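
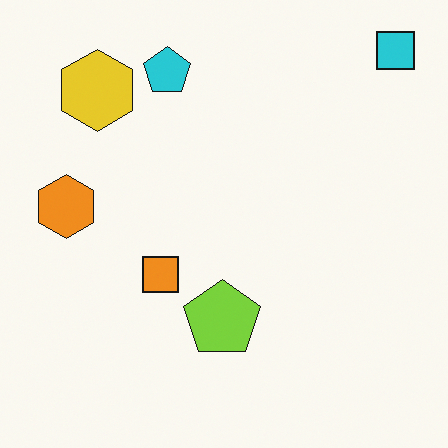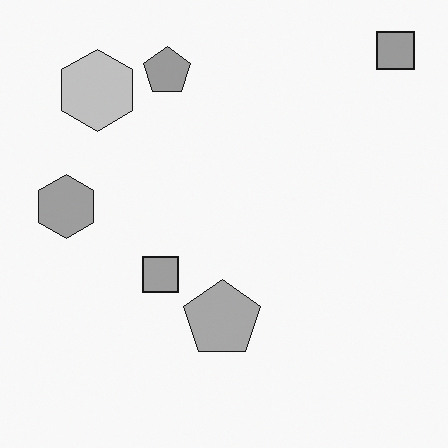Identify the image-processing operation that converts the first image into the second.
The second image is the first converted to grayscale.

All color is removed — every shape is now a shade of grey.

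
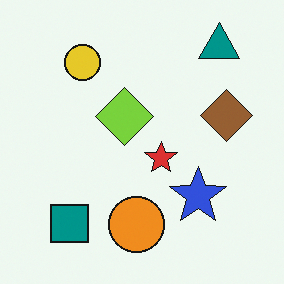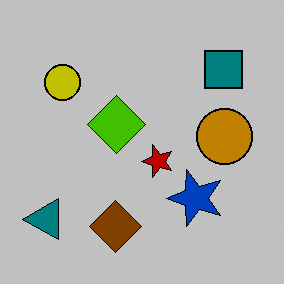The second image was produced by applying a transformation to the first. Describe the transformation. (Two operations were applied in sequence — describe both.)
It was heavily posterized to just a handful of flat colors, then transposed (reflected across the top-left ↔ bottom-right diagonal).

Each flat color has snapped to a coarser quantized level — most visibly, the near-white background has dropped to a flat grey. Shapes have swapped their row and column positions — what was in the top-right is now in the bottom-left — a diagonal reflection.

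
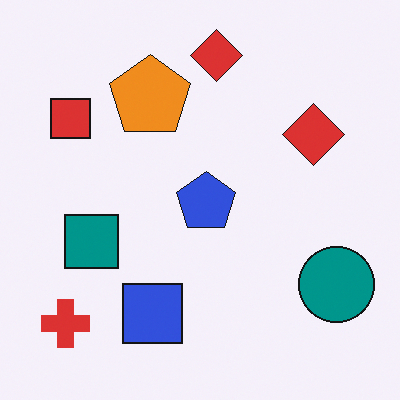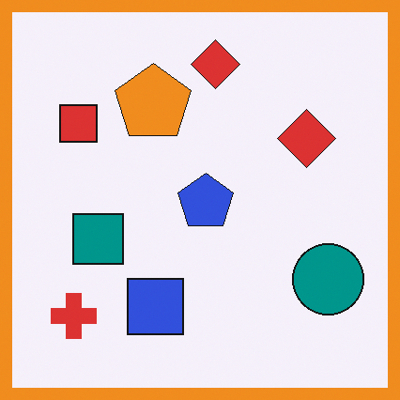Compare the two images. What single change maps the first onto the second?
The transformation is: framed with a orange border.

A solid orange frame runs around the edge of the second image, with the content slightly shrunk inside it.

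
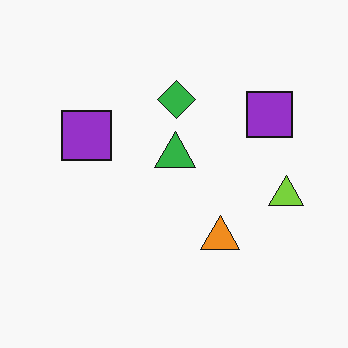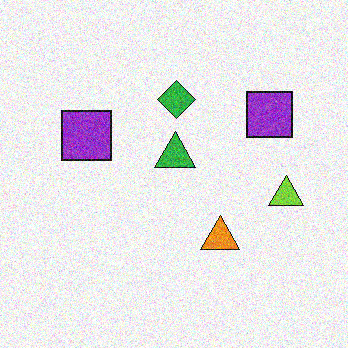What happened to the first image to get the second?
It was degraded with moderate additive noise.

Random speckle covers the whole image, including the flat background.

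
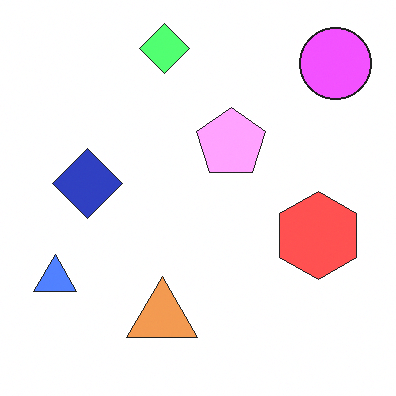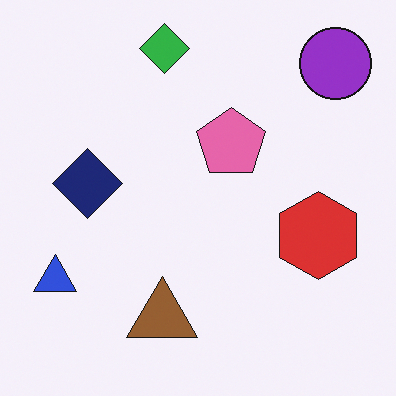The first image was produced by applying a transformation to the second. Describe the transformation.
The first image is the second noticeably brightened.

Every pixel — background and shapes alike — is uniformly brightened.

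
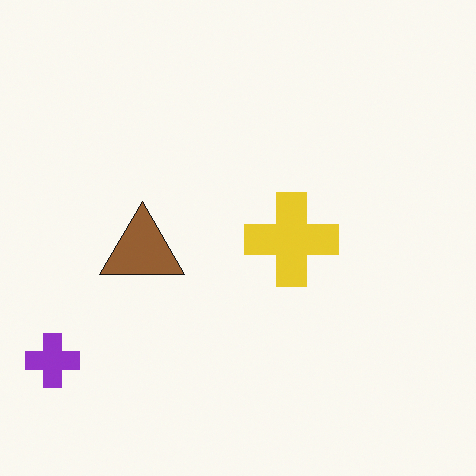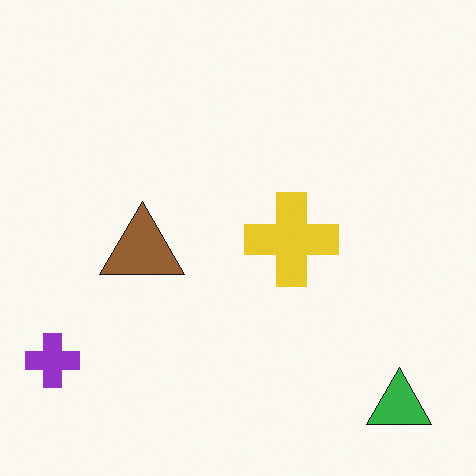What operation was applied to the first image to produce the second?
The transformation is: overlaid with an additional green triangle.

A green triangle appears in the second image that is absent from the first.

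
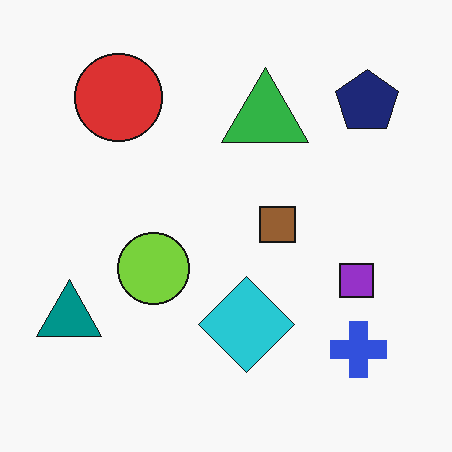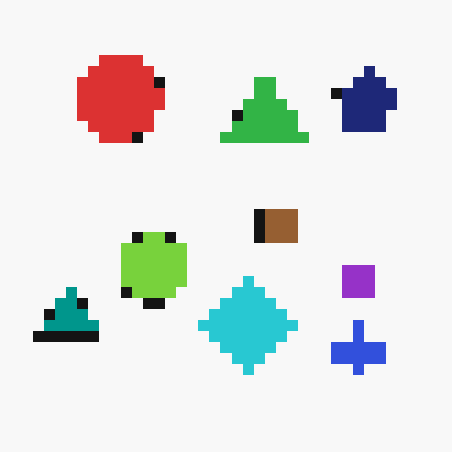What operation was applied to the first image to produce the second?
Coarsely pixelated.

Shapes are reduced to large square blocks; fine edges and outlines are lost — a downscale-then-upscale (mosaic) effect.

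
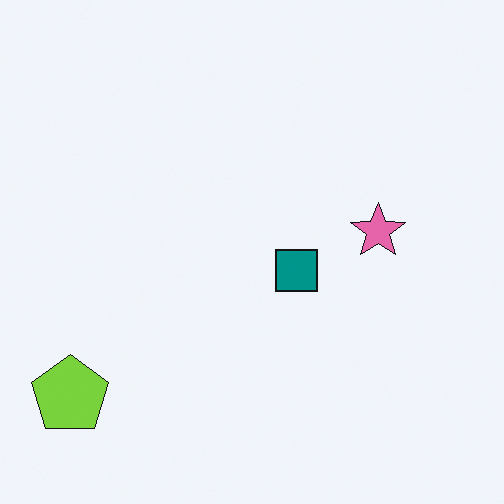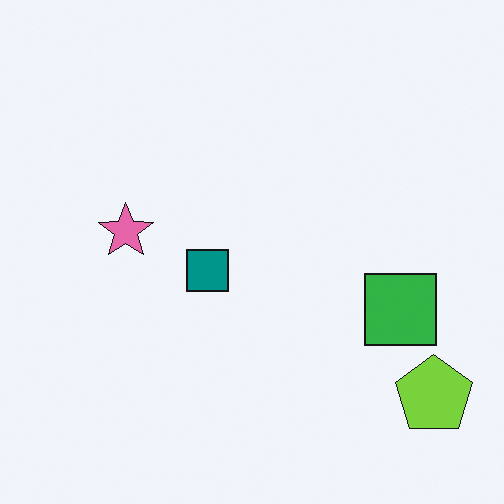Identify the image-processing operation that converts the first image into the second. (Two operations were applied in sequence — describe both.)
It was flipped horizontally (left ↔ right), then overlaid with an additional green square.

The lime pentagon is in the bottom-left of the first image and the bottom-right of the second — shapes on opposite sides of the vertical midline have swapped in a mirror flip. A green square appears in the second image that is absent from the first.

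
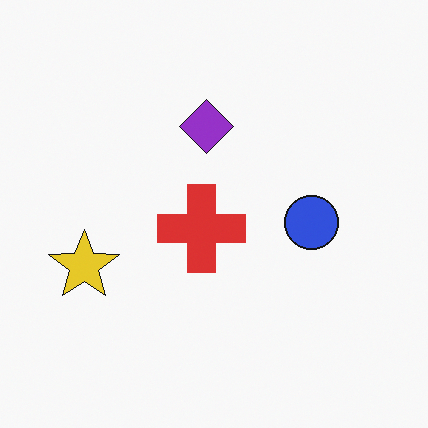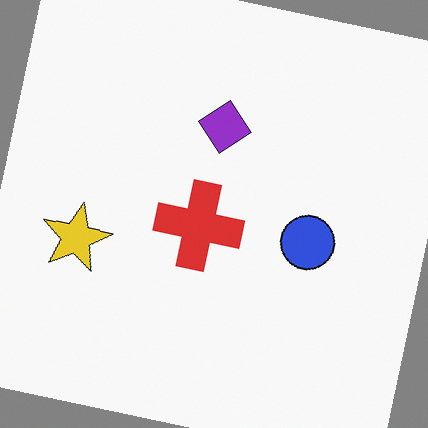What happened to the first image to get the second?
The second image is the first rotated clockwise by a small amount.

Every shape is tilted by the same angle and the image corners show triangular fill wedges — a whole-image rotation by a non-right angle.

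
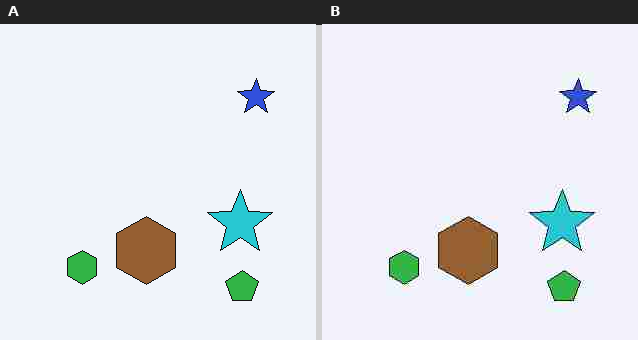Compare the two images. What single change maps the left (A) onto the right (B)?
Heavily JPEG-compressed with obvious blocking artifacts.

Blocky 8×8 compression artifacts appear around shape edges and the flat background shows ringing — characteristic JPEG degradation.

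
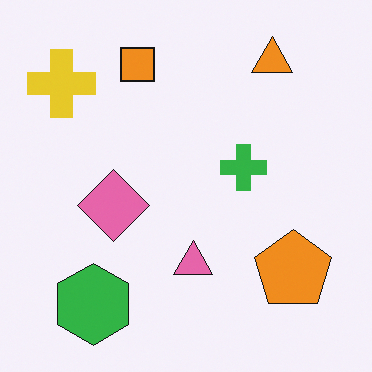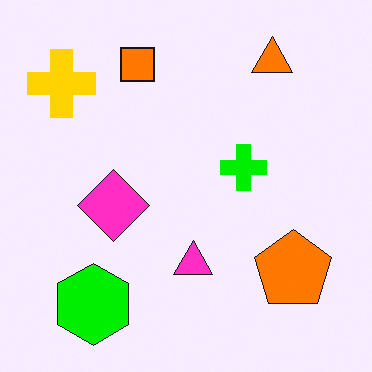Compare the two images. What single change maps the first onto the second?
The image was made much more vivid (saturation change).

All colors are more vivid — a global saturation change.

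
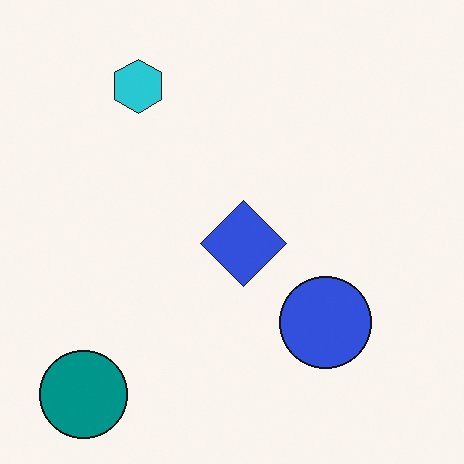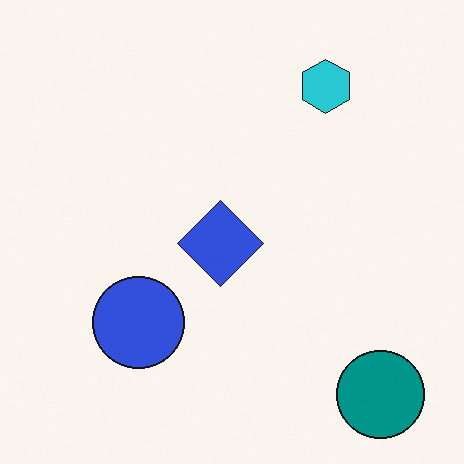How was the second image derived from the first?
The image was flipped horizontally (left ↔ right).

The teal circle is in the bottom-left of the first image and the bottom-right of the second — shapes on opposite sides of the vertical midline have swapped in a mirror flip.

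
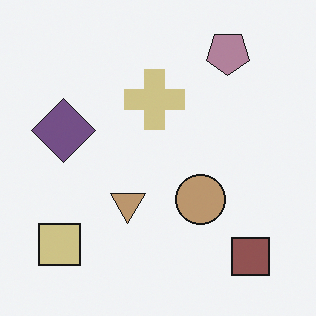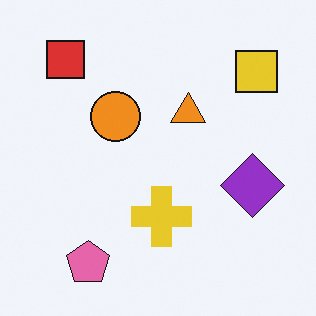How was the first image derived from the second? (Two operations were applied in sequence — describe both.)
This is the original image rotated 180°, then made much more muted (saturation change).

The red square sits in the top-left of the second image and the bottom-right of the first — consistent with a whole-image 180° rotation. All colors are more muted and greyish — a global saturation change.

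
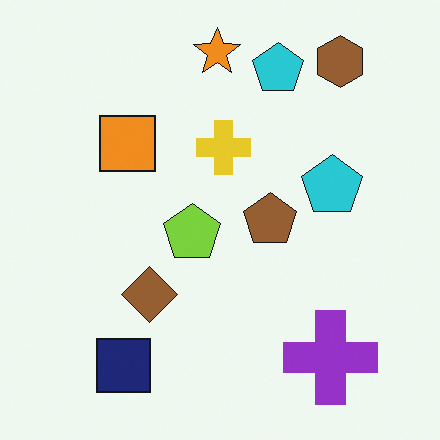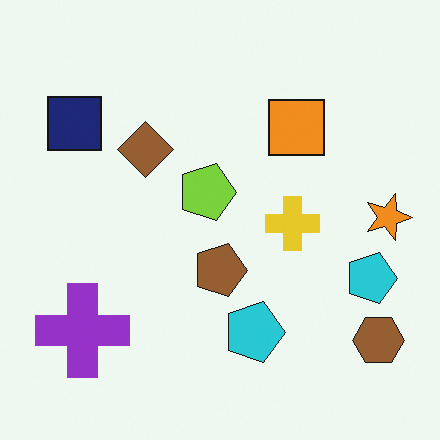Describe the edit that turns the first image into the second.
This is the original image rotated 90° clockwise.

The brown hexagon sits in the top-right of the first image and the bottom-right of the second — consistent with a whole-image 90° clockwise rotation.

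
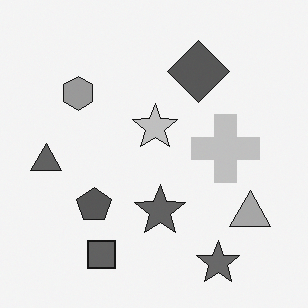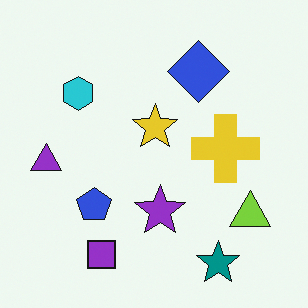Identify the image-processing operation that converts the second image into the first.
The image was converted to grayscale.

All color is removed — every shape is now a shade of grey.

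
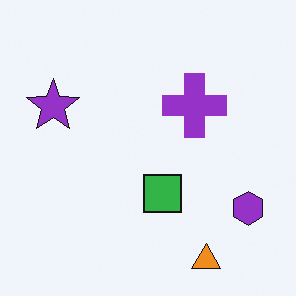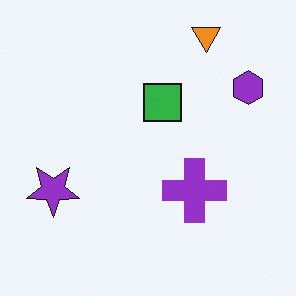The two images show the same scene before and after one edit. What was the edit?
The second image is the first flipped vertically (top ↔ bottom).

The orange triangle is in the bottom-right of the first image and the top-right of the second — shapes on opposite sides of the horizontal midline have swapped in a mirror flip.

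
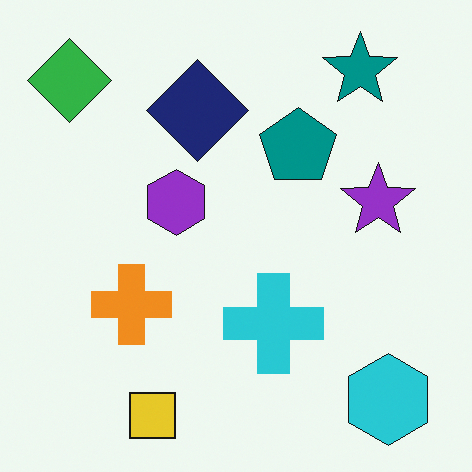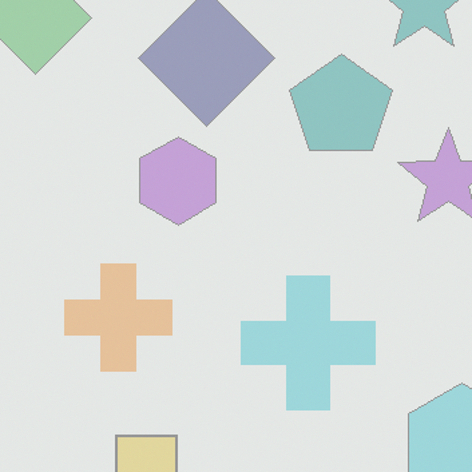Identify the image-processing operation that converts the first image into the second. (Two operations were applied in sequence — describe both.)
Washed out (contrast reduced), then cropped slightly and scaled back up.

Tones are pushed toward mid-grey across the whole image — a global contrast change. The visible shapes are larger and the field of view is narrower; shapes near the original edges may be partly or wholly outside the frame — a crop-and-rescale.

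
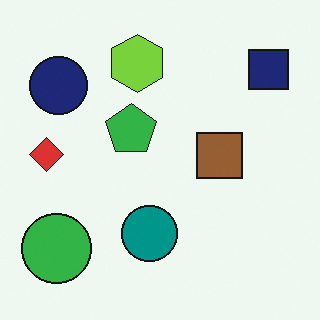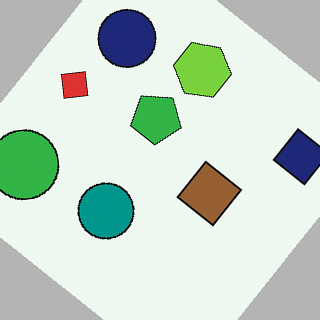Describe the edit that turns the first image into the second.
The image was rotated clockwise by a large amount — several tens of degrees.

Every shape is tilted by the same angle and the image corners show triangular fill wedges — a whole-image rotation by a non-right angle.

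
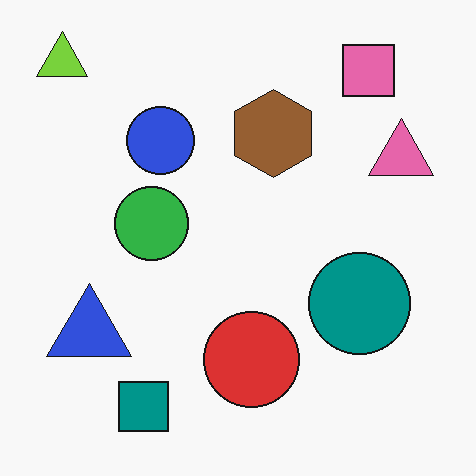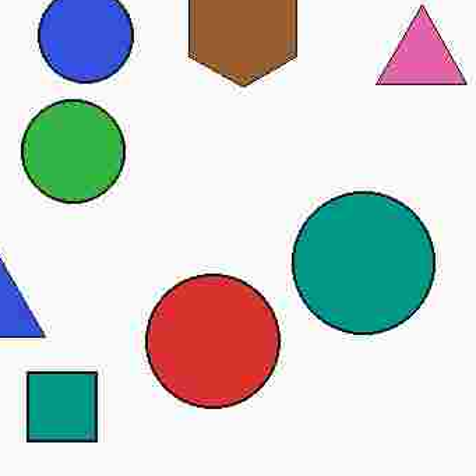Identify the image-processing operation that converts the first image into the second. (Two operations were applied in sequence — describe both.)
The transformation is: heavily JPEG-compressed with obvious blocking artifacts, then cropped slightly and scaled back up.

Blocky 8×8 compression artifacts appear around shape edges and the flat background shows ringing — characteristic JPEG degradation. The visible shapes are larger and the field of view is narrower; shapes near the original edges may be partly or wholly outside the frame — a crop-and-rescale.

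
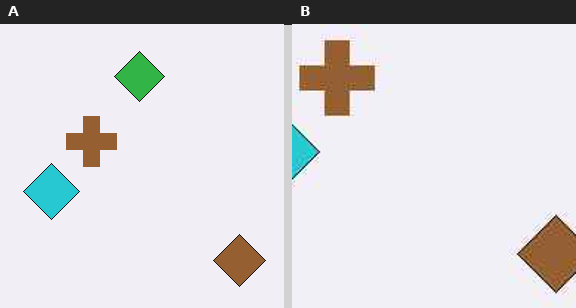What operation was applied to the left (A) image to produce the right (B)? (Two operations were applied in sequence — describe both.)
The image was given moderate JPEG compression, then cropped to a modestly smaller region and rescaled.

Blocky 8×8 compression artifacts appear around shape edges and the flat background shows ringing — characteristic JPEG degradation. The visible shapes are larger and the field of view is narrower; shapes near the original edges may be partly or wholly outside the frame — a crop-and-rescale.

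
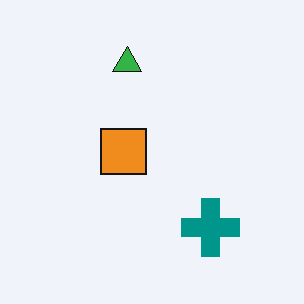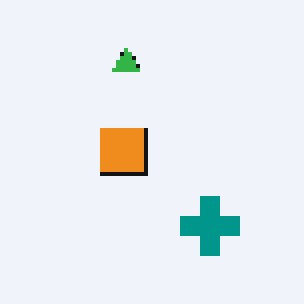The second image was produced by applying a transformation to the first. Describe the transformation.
The transformation is: mildly pixelated.

Shapes are reduced to large square blocks; fine edges and outlines are lost — a downscale-then-upscale (mosaic) effect.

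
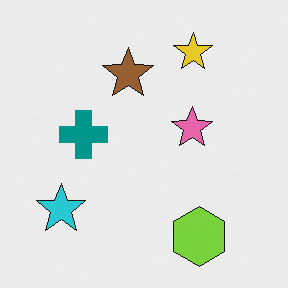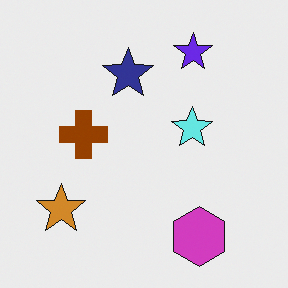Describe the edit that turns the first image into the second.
The transformation is: hue-shifted through roughly half the color wheel.

Every shape's color has rotated by the same amount around the hue wheel — a uniform hue shift.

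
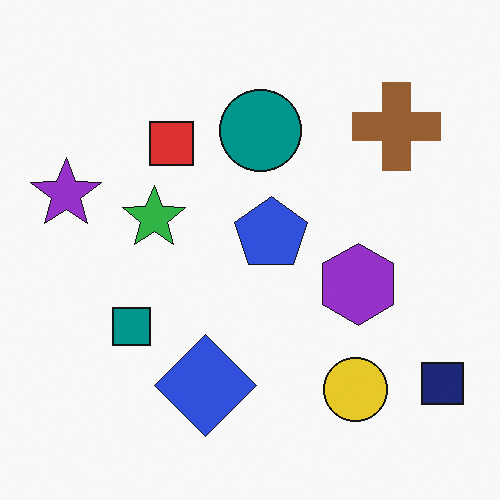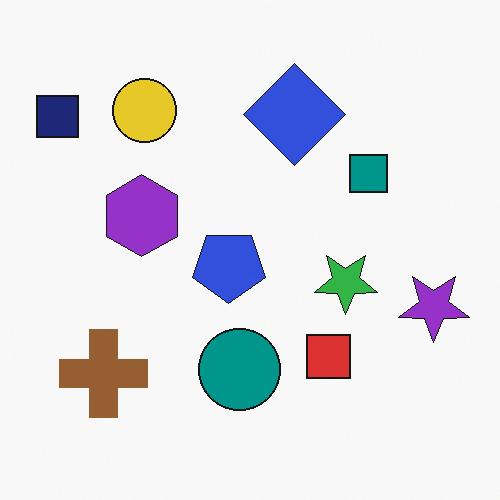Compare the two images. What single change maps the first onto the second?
Rotated 180°.

The navy square sits in the bottom-right of the first image and the top-left of the second — consistent with a whole-image 180° rotation.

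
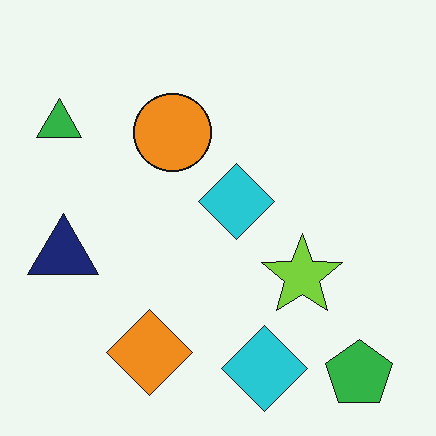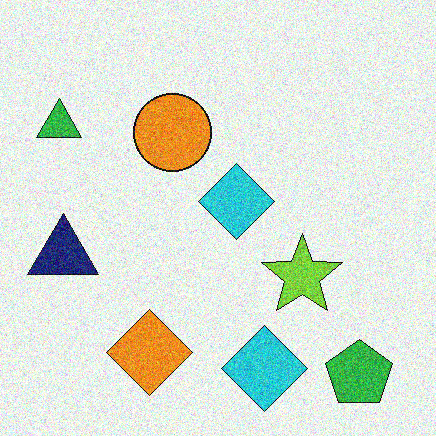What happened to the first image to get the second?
Degraded with visible gaussian noise.

Random speckle covers the whole image, including the flat background.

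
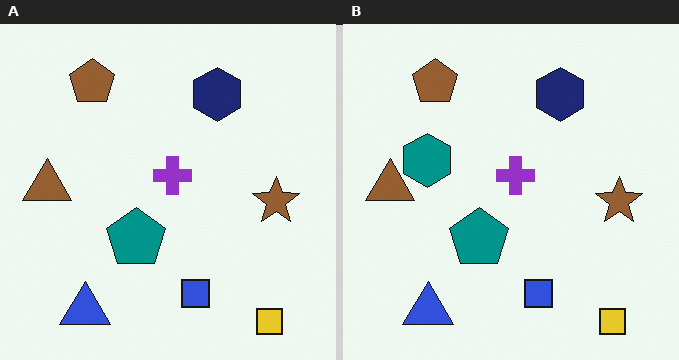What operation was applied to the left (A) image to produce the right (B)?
The transformation is: overlaid with an additional teal hexagon.

A teal hexagon appears in the right (B) image that is absent from the left (A).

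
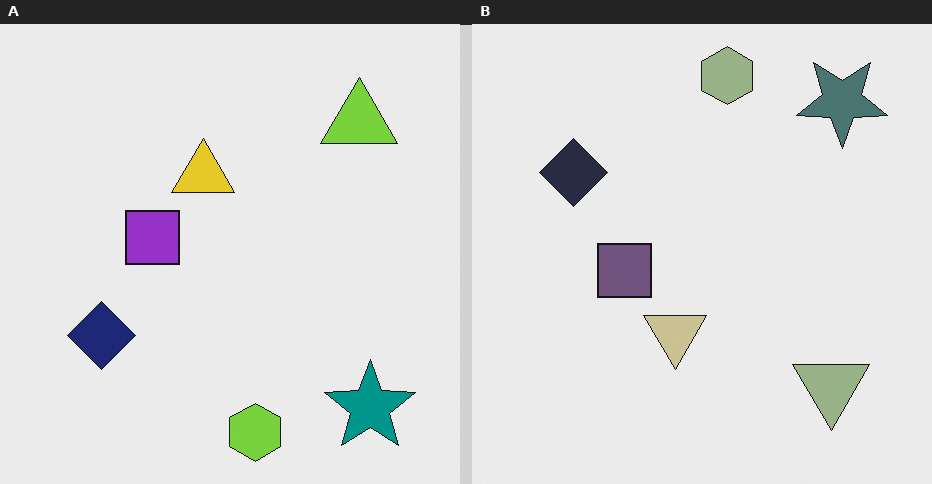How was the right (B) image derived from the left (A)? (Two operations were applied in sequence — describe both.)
It was flipped vertically (top ↔ bottom), then made much more muted (saturation change).

The lime hexagon is in the bottom of the left (A) image and the top of the right (B) — shapes on opposite sides of the horizontal midline have swapped in a mirror flip. All colors are more muted and greyish — a global saturation change.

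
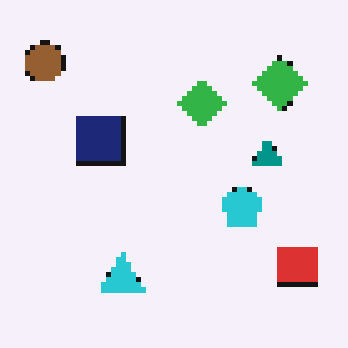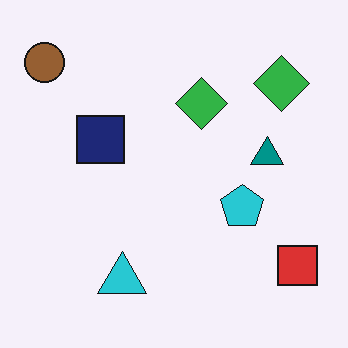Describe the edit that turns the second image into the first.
The transformation is: mildly pixelated.

Shapes are reduced to large square blocks; fine edges and outlines are lost — a downscale-then-upscale (mosaic) effect.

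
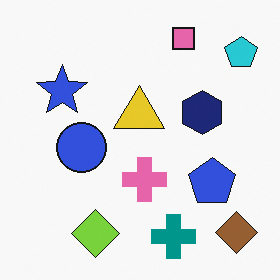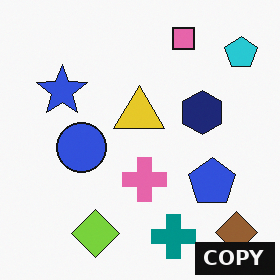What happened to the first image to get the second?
Watermarked with the text "COPY" in the lower-right corner.

A dark label reading "COPY" appears in the lower-right corner.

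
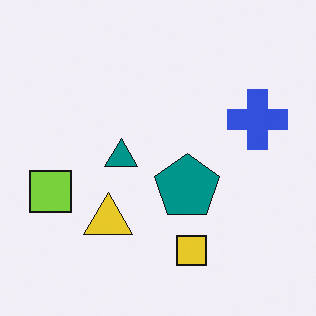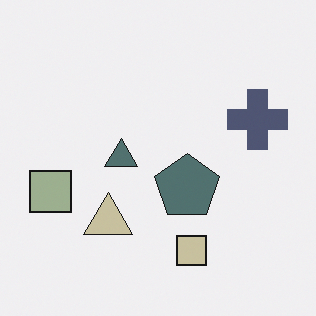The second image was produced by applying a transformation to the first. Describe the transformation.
This is the original image made much more muted (saturation change).

All colors are more muted and greyish — a global saturation change.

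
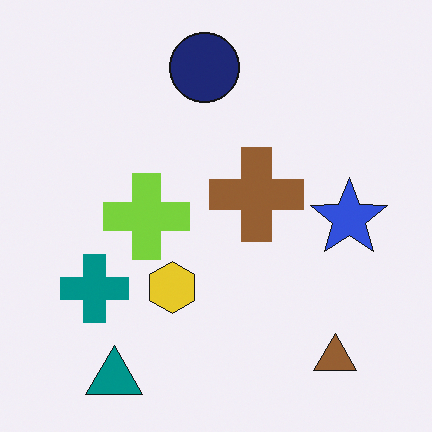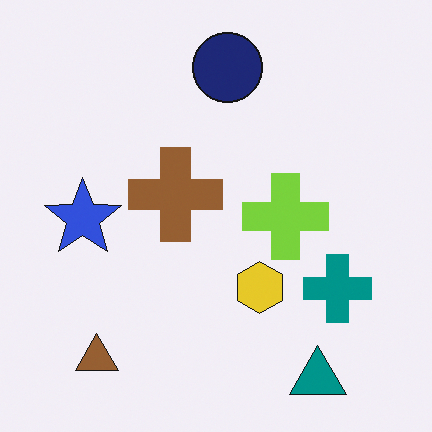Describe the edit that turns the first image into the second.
The image was flipped horizontally (left ↔ right).

The blue star is in the right of the first image and the left of the second — shapes on opposite sides of the vertical midline have swapped in a mirror flip.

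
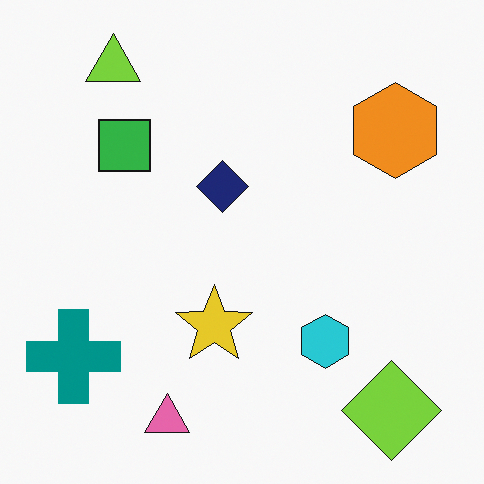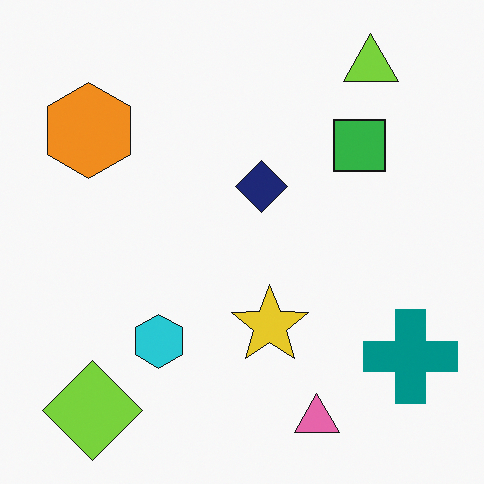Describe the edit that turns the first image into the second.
This is the original image flipped horizontally (left ↔ right).

The teal cross is in the bottom-left of the first image and the bottom-right of the second — shapes on opposite sides of the vertical midline have swapped in a mirror flip.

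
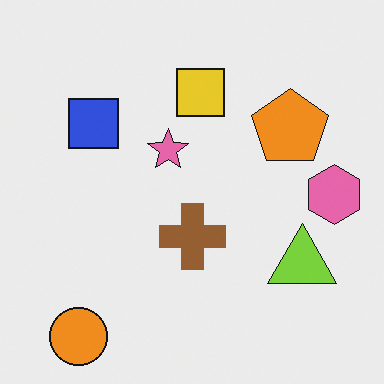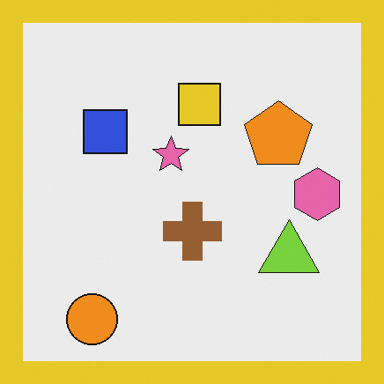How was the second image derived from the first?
The second image is the first framed with a yellow border.

A solid yellow frame runs around the edge of the second image, with the content slightly shrunk inside it.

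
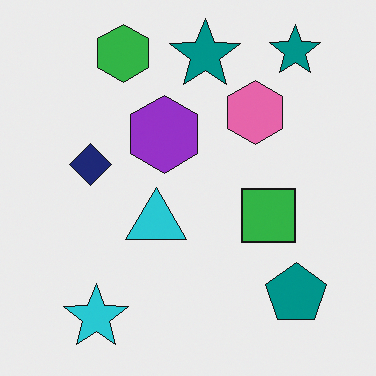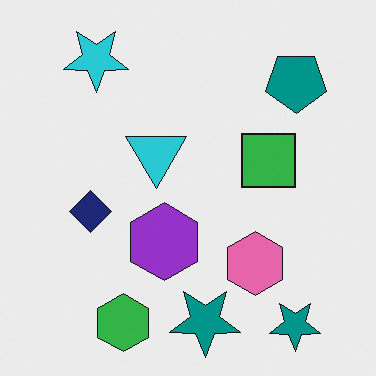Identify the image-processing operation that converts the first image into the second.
Flipped vertically (top ↔ bottom).

The green hexagon is in the top-left of the first image and the bottom-left of the second — shapes on opposite sides of the horizontal midline have swapped in a mirror flip.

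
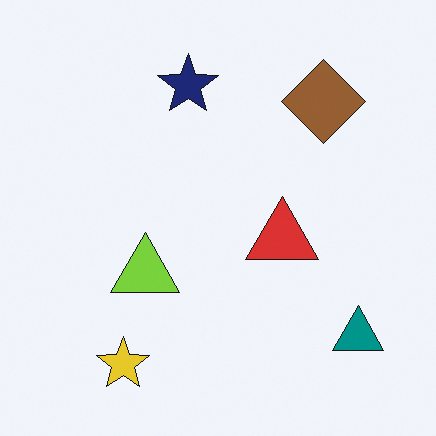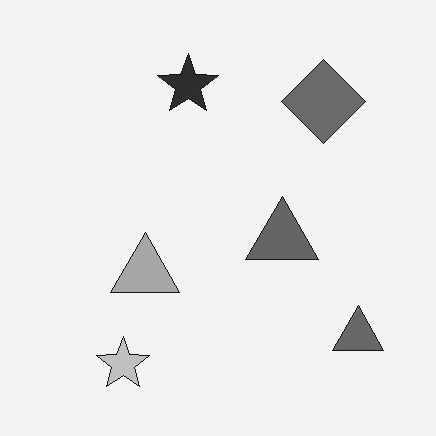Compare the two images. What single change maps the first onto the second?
This is the original image converted to grayscale.

All color is removed — every shape is now a shade of grey.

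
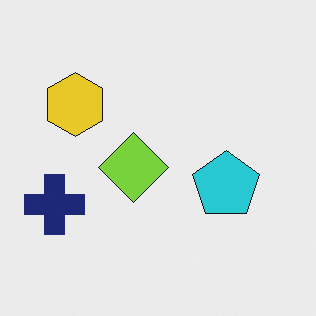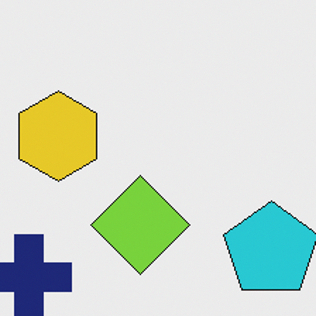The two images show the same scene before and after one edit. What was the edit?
The second image is the first cropped slightly and scaled back up.

The visible shapes are larger and the field of view is narrower; shapes near the original edges may be partly or wholly outside the frame — a crop-and-rescale.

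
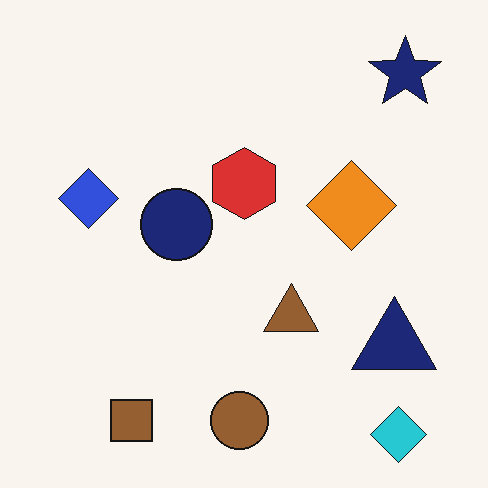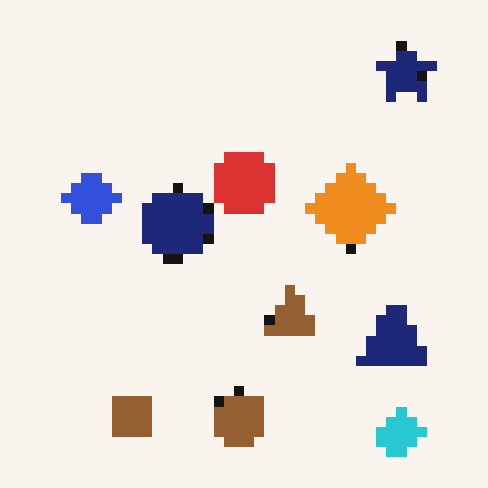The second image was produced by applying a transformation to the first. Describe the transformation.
It was heavily pixelated into large blocks.

Shapes are reduced to large square blocks; fine edges and outlines are lost — a downscale-then-upscale (mosaic) effect.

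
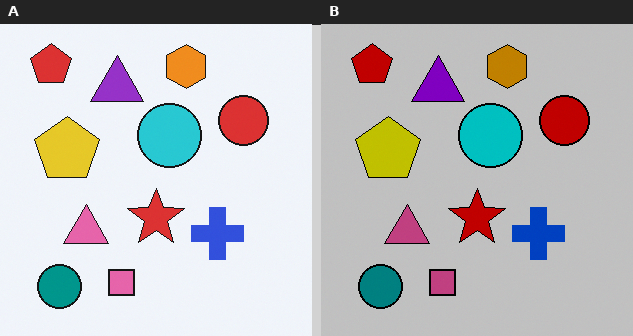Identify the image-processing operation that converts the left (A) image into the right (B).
Aggressively posterized.

Each flat color has snapped to a coarser quantized level — most visibly, the near-white background has dropped to a flat grey.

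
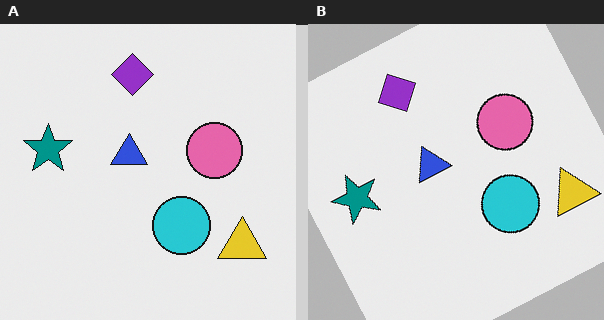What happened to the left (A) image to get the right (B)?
It was rotated counter-clockwise by a moderate amount.

Every shape is tilted by the same angle and the image corners show triangular fill wedges — a whole-image rotation by a non-right angle.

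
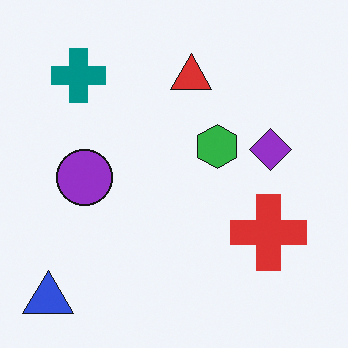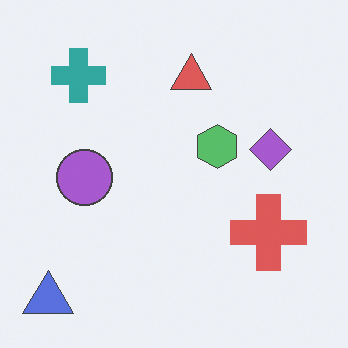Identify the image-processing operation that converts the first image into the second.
The transformation is: given slightly reduced contrast.

Tones are pushed toward mid-grey across the whole image — a global contrast change.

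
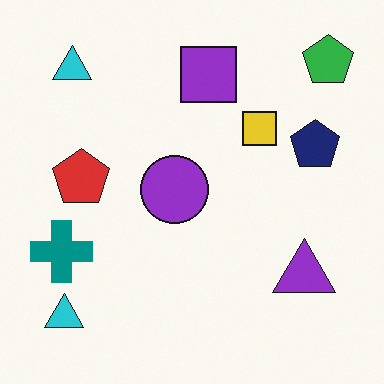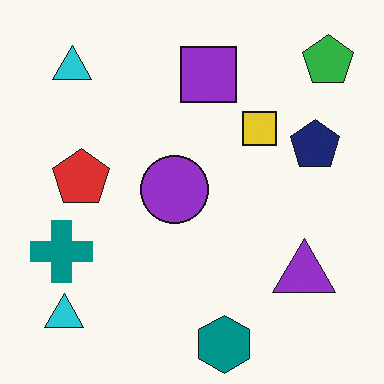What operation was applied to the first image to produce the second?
This is the original image overlaid with an additional teal hexagon.

A teal hexagon appears in the second image that is absent from the first.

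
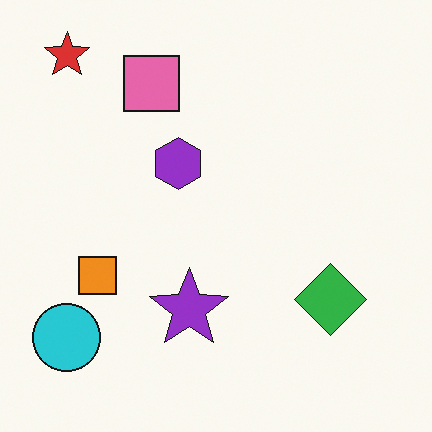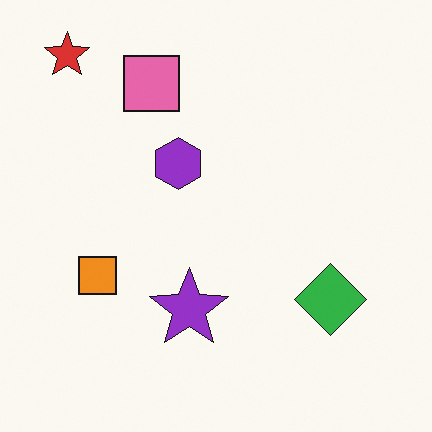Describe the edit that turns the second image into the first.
The transformation is: overlaid with an additional cyan circle.

A cyan circle appears in the first image that is absent from the second.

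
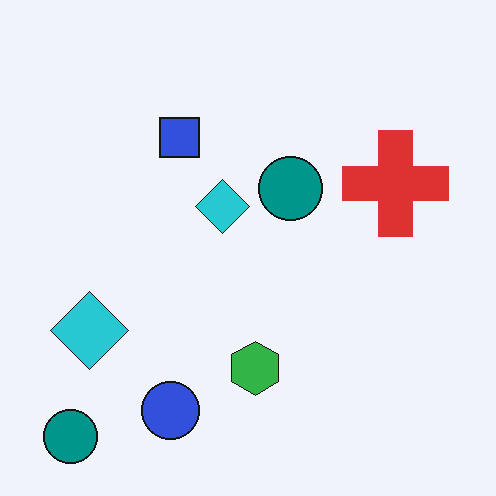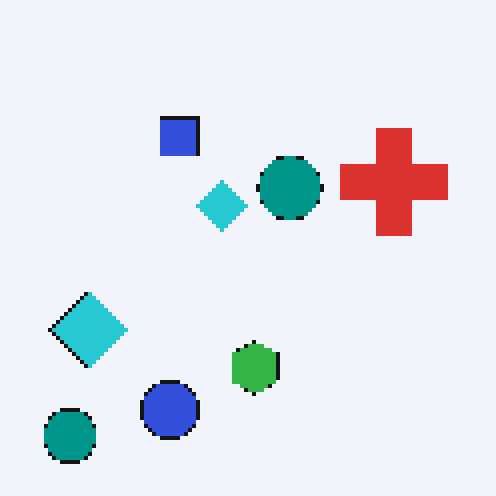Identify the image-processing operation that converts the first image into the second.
The second image is the first lightly pixelated (a mild mosaic effect).

Shapes are reduced to large square blocks; fine edges and outlines are lost — a downscale-then-upscale (mosaic) effect.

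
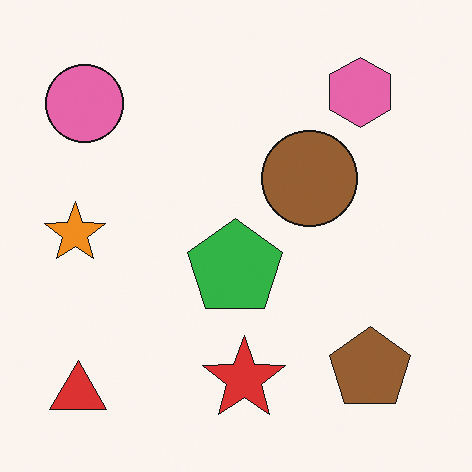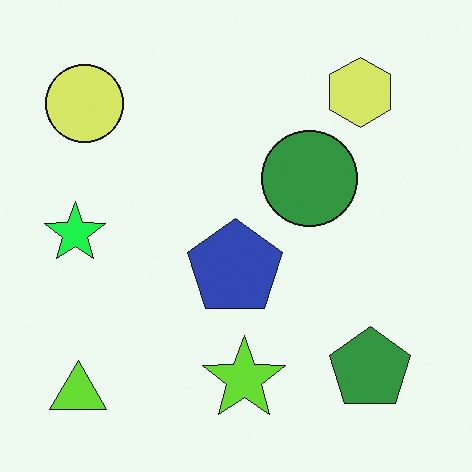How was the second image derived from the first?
The transformation is: hue-shifted by a moderate amount.

Every shape's color has rotated by the same amount around the hue wheel — a uniform hue shift.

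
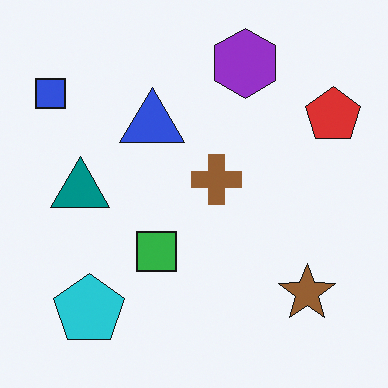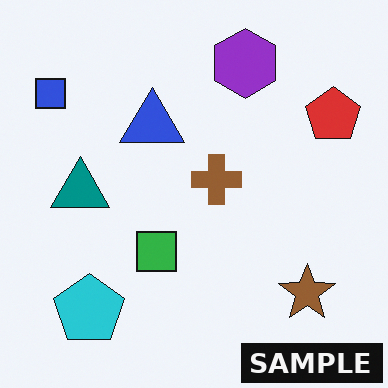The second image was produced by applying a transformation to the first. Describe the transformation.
The second image is the first watermarked with the text "SAMPLE" in the lower-right corner.

A dark label reading "SAMPLE" appears in the lower-right corner.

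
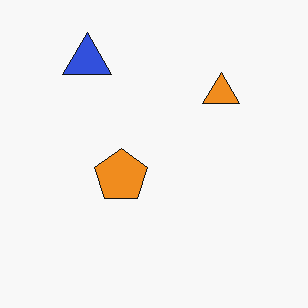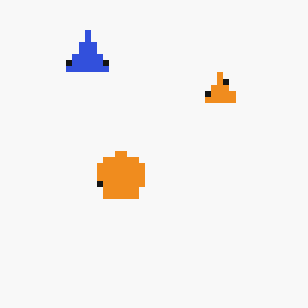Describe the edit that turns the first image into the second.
This is the original image pixelated into visible square blocks.

Shapes are reduced to large square blocks; fine edges and outlines are lost — a downscale-then-upscale (mosaic) effect.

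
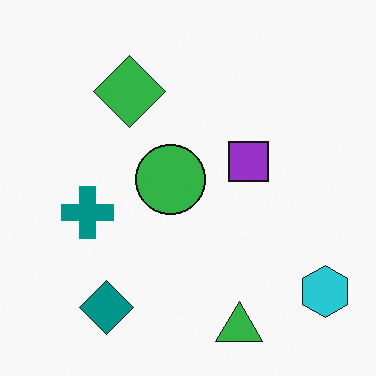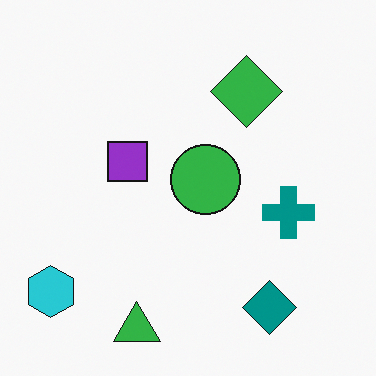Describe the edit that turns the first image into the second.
The transformation is: flipped horizontally (left ↔ right).

The cyan hexagon is in the bottom-right of the first image and the bottom-left of the second — shapes on opposite sides of the vertical midline have swapped in a mirror flip.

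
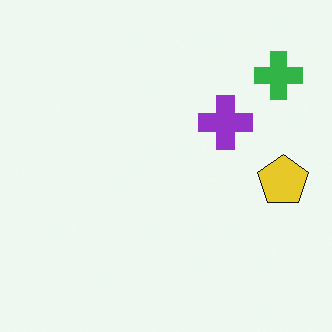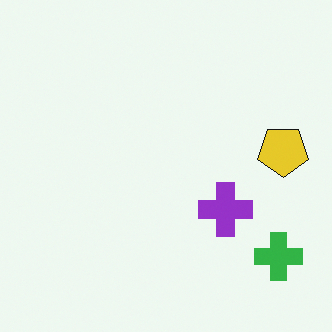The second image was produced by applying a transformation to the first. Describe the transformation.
It was flipped vertically (top ↔ bottom).

The green cross is in the top-right of the first image and the bottom-right of the second — shapes on opposite sides of the horizontal midline have swapped in a mirror flip.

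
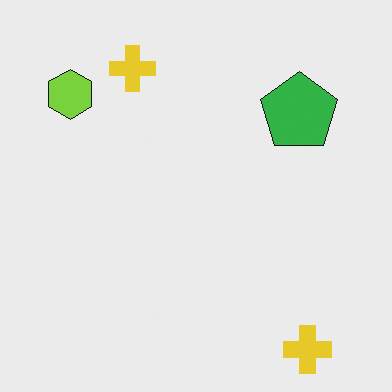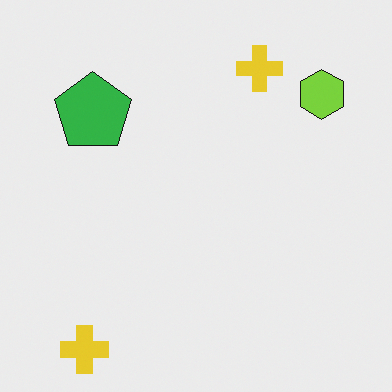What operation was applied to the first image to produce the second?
It was flipped horizontally (left ↔ right).

The lime hexagon is in the top-left of the first image and the top-right of the second — shapes on opposite sides of the vertical midline have swapped in a mirror flip.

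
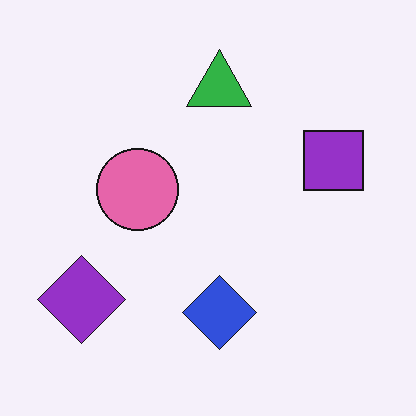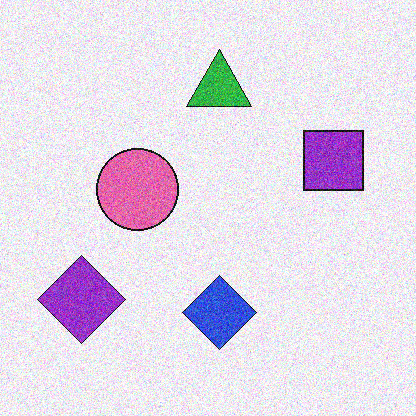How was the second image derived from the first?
Degraded with moderate additive noise.

Random speckle covers the whole image, including the flat background.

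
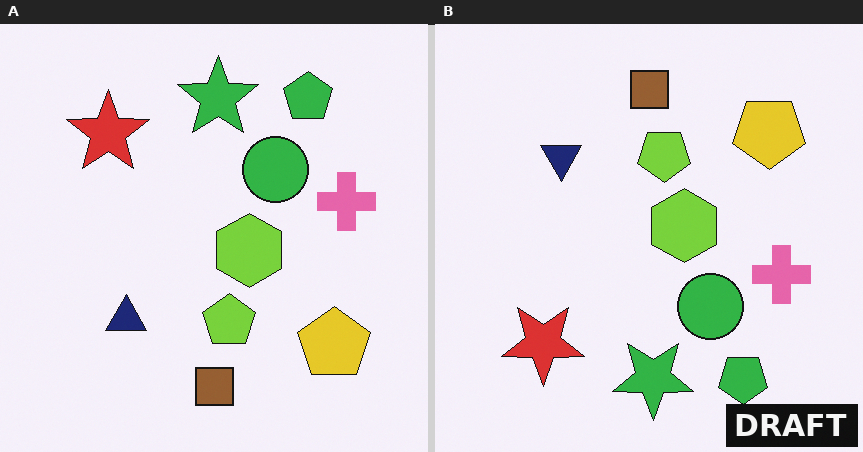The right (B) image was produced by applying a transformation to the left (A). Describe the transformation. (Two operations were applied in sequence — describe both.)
The image was flipped vertically (top ↔ bottom), then watermarked with the text "DRAFT" in the lower-right corner.

The brown square is in the bottom of the left (A) image and the top of the right (B) — shapes on opposite sides of the horizontal midline have swapped in a mirror flip. A dark label reading "DRAFT" appears in the lower-right corner.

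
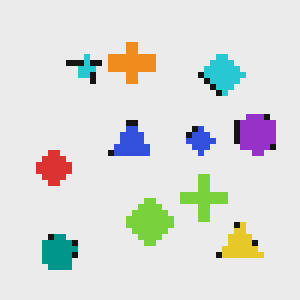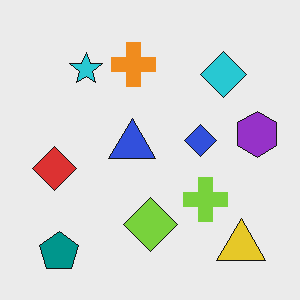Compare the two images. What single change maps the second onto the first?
The first image is the second moderately pixelated.

Shapes are reduced to large square blocks; fine edges and outlines are lost — a downscale-then-upscale (mosaic) effect.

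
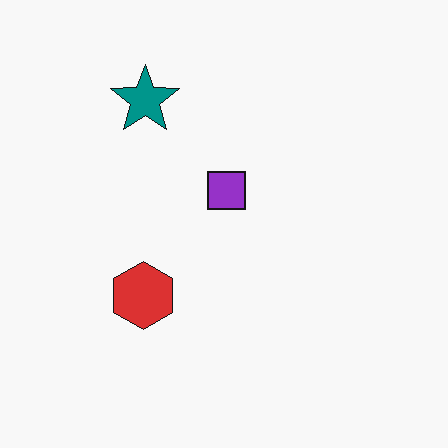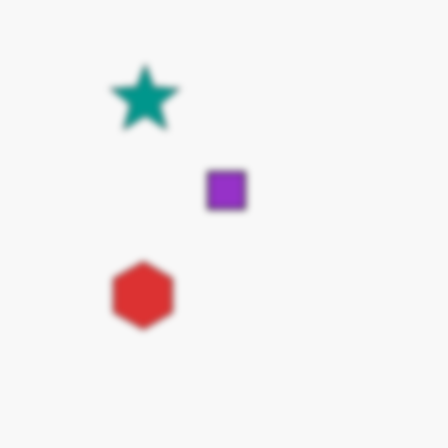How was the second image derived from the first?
This is the original image moderately blurred.

Shape edges and outlines are uniformly softened across the whole image.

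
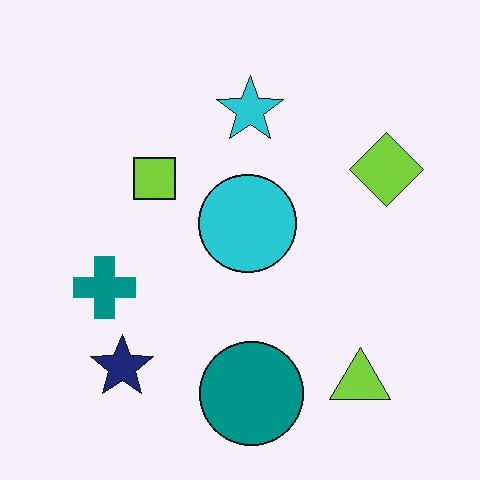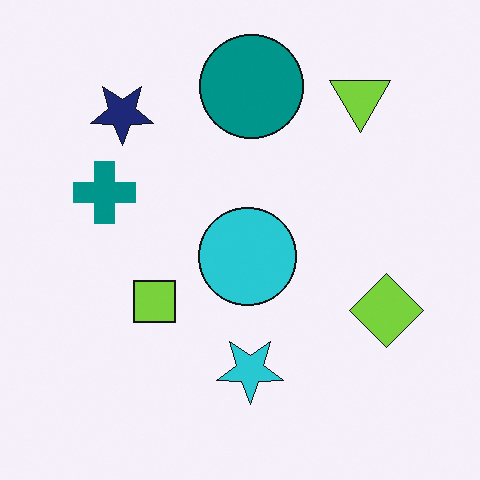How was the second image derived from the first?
This is the original image flipped vertically (top ↔ bottom).

The teal circle is in the bottom of the first image and the top of the second — shapes on opposite sides of the horizontal midline have swapped in a mirror flip.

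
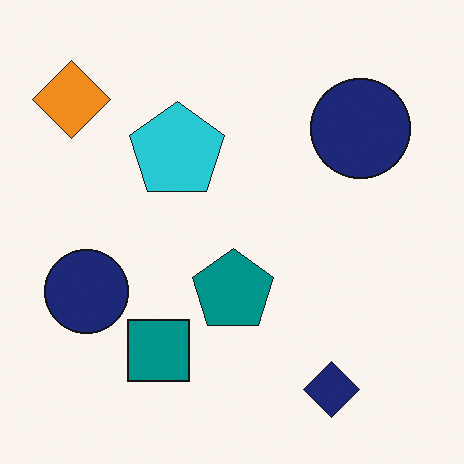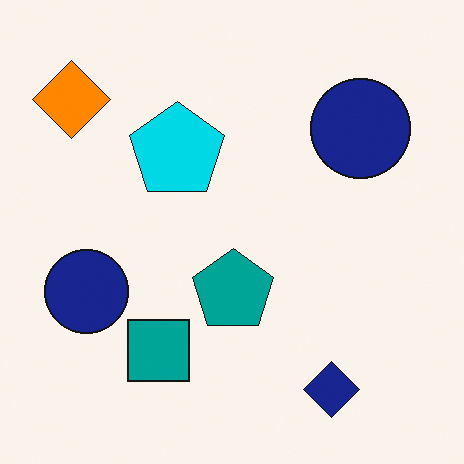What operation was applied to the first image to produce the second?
This is the original image slightly oversaturated.

All colors are more vivid — a global saturation change.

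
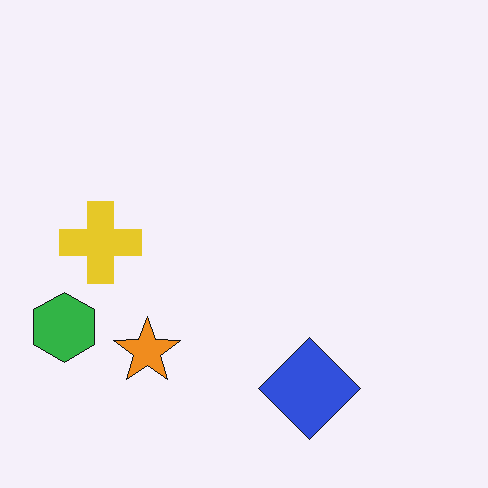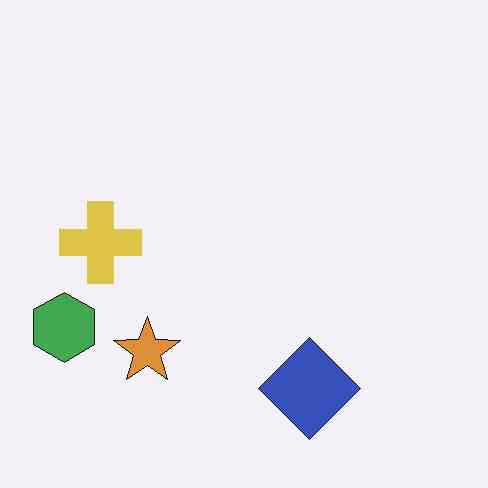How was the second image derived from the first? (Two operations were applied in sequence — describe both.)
The transformation is: slightly desaturated, then JPEG-compressed with visible artifacts.

All colors are more muted and greyish — a global saturation change. Blocky 8×8 compression artifacts appear around shape edges and the flat background shows ringing — characteristic JPEG degradation.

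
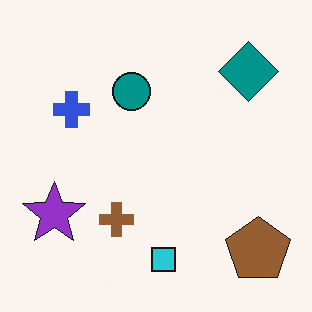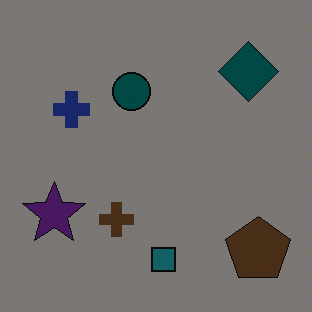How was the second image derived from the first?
It was substantially darkened.

Every pixel — background and shapes alike — is uniformly darkened.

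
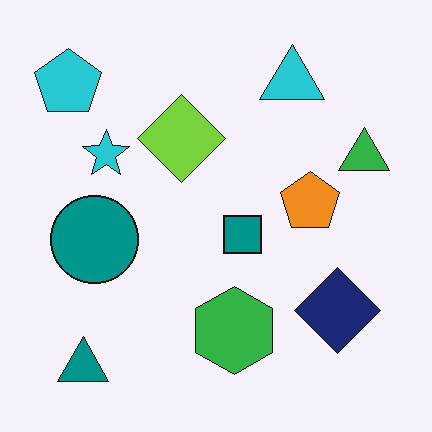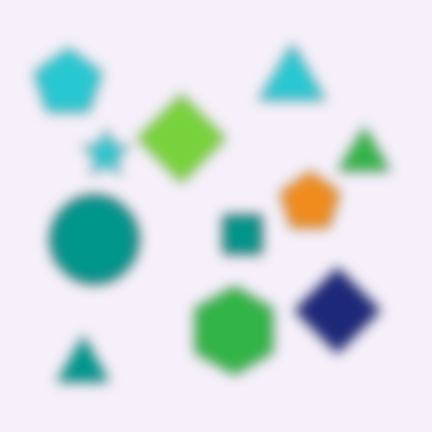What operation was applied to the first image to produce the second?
The transformation is: strongly gaussian-blurred.

Shape edges and outlines are uniformly softened across the whole image.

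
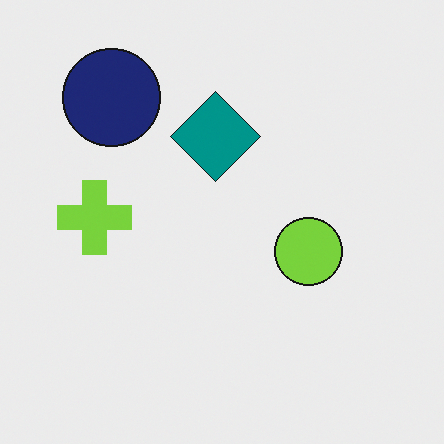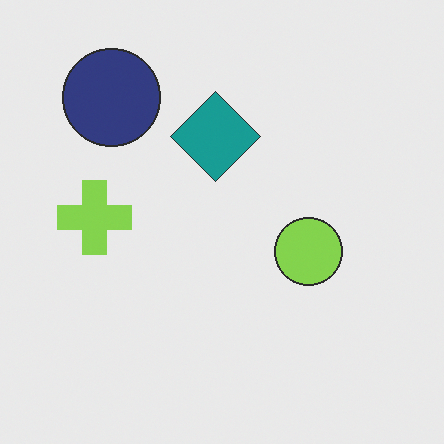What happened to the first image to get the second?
The second image is the first given slightly reduced contrast.

Tones are pushed toward mid-grey across the whole image — a global contrast change.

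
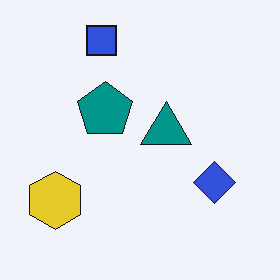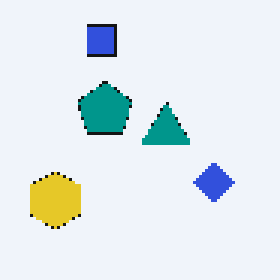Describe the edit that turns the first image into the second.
This is the original image mildly pixelated.

Shapes are reduced to large square blocks; fine edges and outlines are lost — a downscale-then-upscale (mosaic) effect.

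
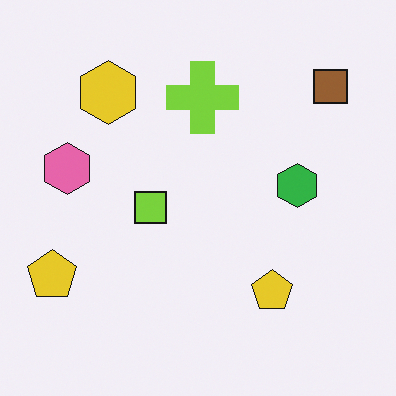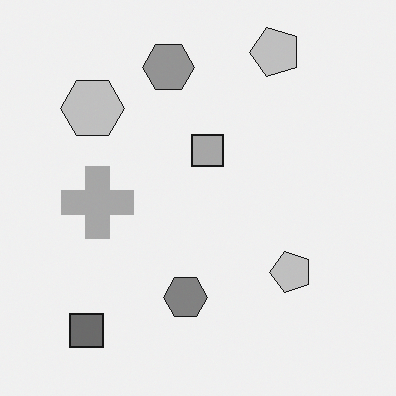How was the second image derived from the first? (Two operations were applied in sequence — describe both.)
It was converted to grayscale, then transposed (reflected across the top-left ↔ bottom-right diagonal).

All color is removed — every shape is now a shade of grey. Shapes have swapped their row and column positions — what was in the top-right is now in the bottom-left — a diagonal reflection.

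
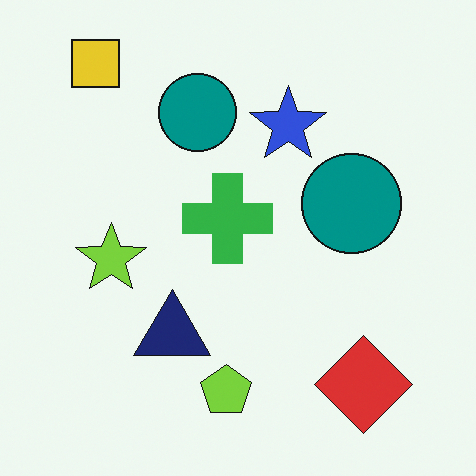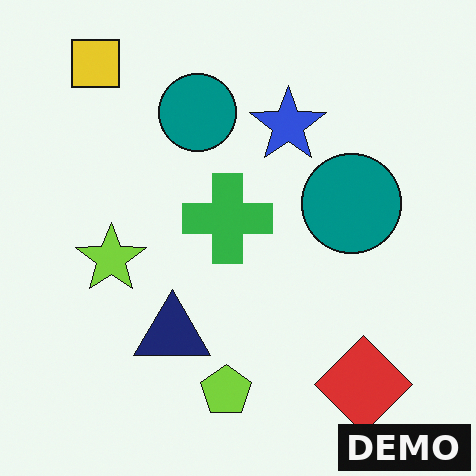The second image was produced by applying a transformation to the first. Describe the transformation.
The second image is the first watermarked with the text "DEMO" in the lower-right corner.

A dark label reading "DEMO" appears in the lower-right corner.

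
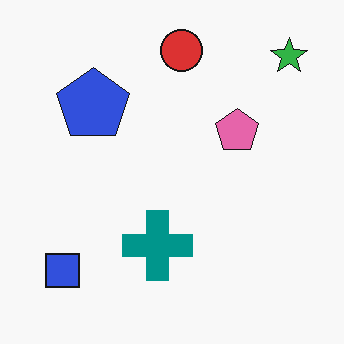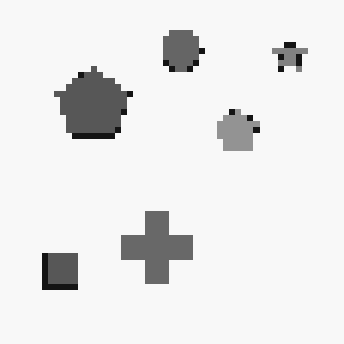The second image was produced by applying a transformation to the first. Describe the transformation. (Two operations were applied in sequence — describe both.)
The transformation is: pixelated into visible square blocks, then converted to grayscale.

Shapes are reduced to large square blocks; fine edges and outlines are lost — a downscale-then-upscale (mosaic) effect. All color is removed — every shape is now a shade of grey.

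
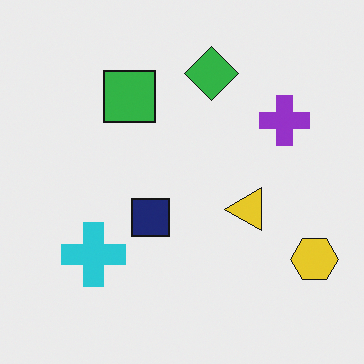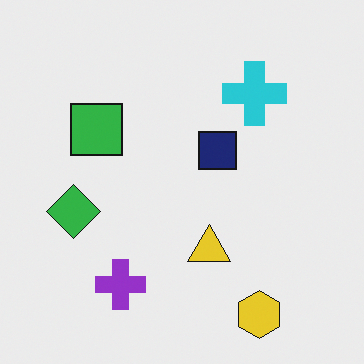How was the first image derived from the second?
It was transposed (reflected across the top-left ↔ bottom-right diagonal).

Shapes have swapped their row and column positions — what was in the top-right is now in the bottom-left — a diagonal reflection.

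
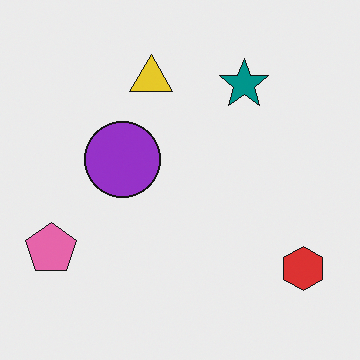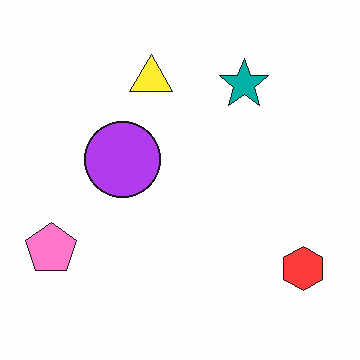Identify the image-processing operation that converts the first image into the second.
The second image is the first brightened a little.

Every pixel — background and shapes alike — is uniformly brightened.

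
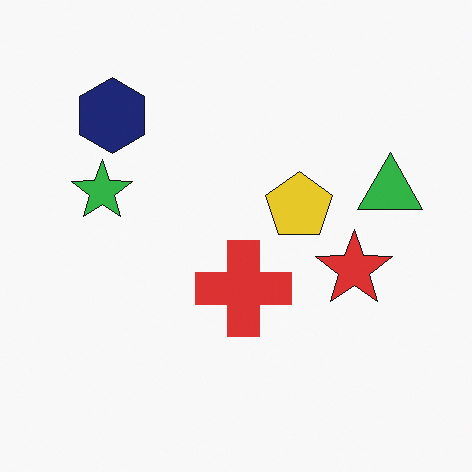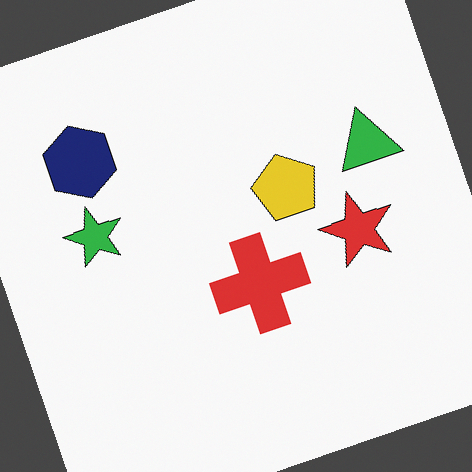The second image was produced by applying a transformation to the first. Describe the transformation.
Rotated counter-clockwise by a moderate amount.

Every shape is tilted by the same angle and the image corners show triangular fill wedges — a whole-image rotation by a non-right angle.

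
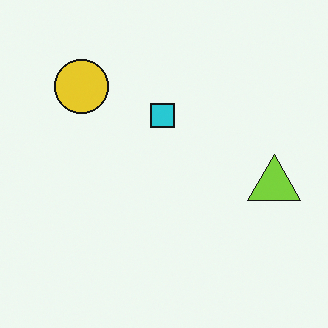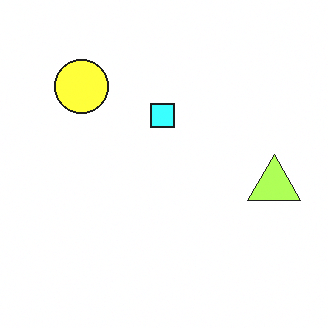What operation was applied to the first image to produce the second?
Noticeably brightened.

Every pixel — background and shapes alike — is uniformly brightened.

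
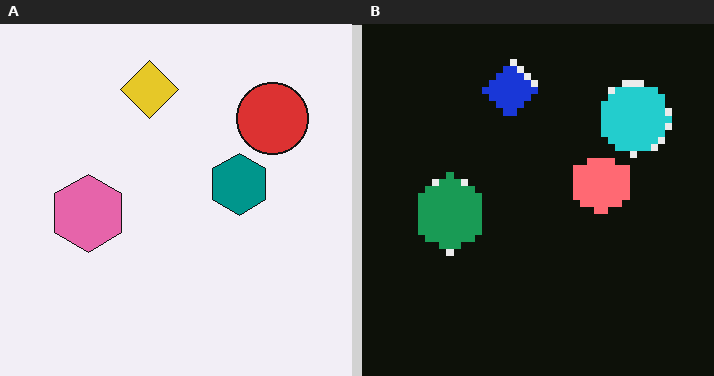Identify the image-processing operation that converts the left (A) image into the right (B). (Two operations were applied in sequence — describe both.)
It was moderately pixelated, then color-inverted (negative).

Shapes are reduced to large square blocks; fine edges and outlines are lost — a downscale-then-upscale (mosaic) effect. The light background has become dark and every shape's color is its complement — a photographic negative.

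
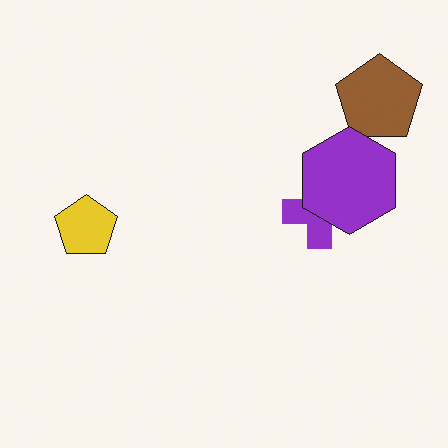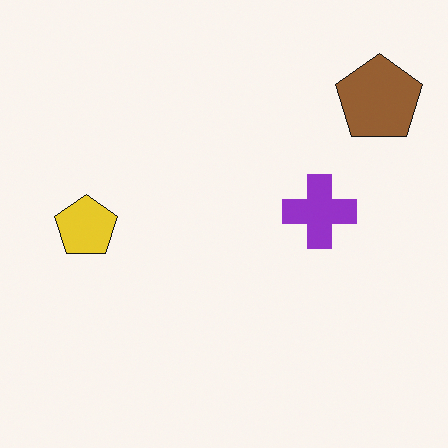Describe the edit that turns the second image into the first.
The image was overlaid with an additional purple hexagon.

A purple hexagon appears in the first image that is absent from the second.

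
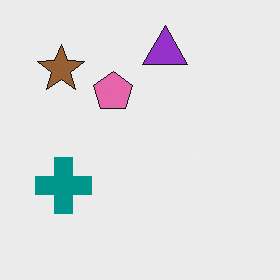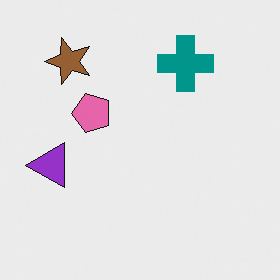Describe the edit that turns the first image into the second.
The image was transposed (reflected across the top-left ↔ bottom-right diagonal).

Shapes have swapped their row and column positions — what was in the top-right is now in the bottom-left — a diagonal reflection.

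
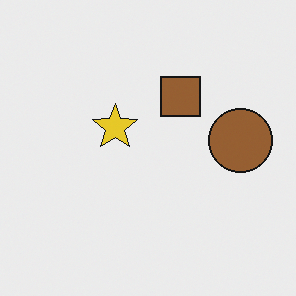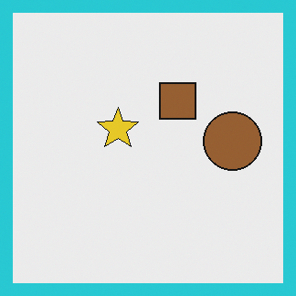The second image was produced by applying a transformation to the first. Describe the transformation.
The second image is the first framed with a cyan border.

A solid cyan frame runs around the edge of the second image, with the content slightly shrunk inside it.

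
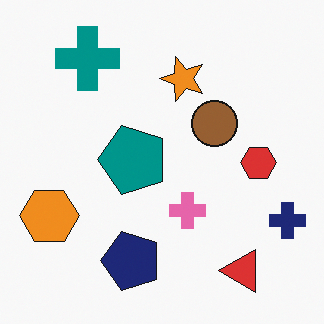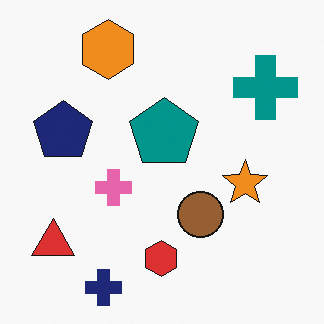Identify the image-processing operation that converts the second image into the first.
The first image is the second rotated 90° counter-clockwise.

The navy cross sits in the bottom-left of the second image and the bottom-right of the first — consistent with a whole-image 90° counter-clockwise rotation.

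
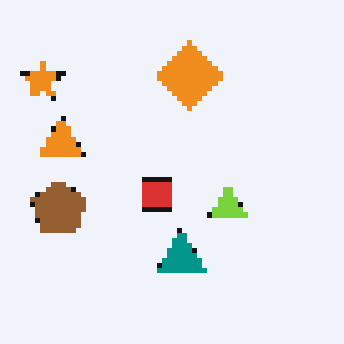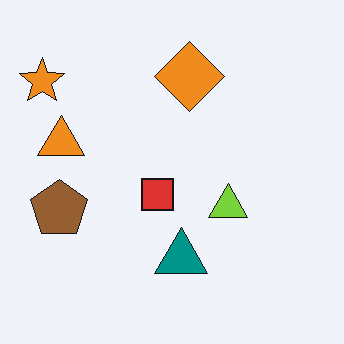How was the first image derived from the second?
It was lightly pixelated (a mild mosaic effect).

Shapes are reduced to large square blocks; fine edges and outlines are lost — a downscale-then-upscale (mosaic) effect.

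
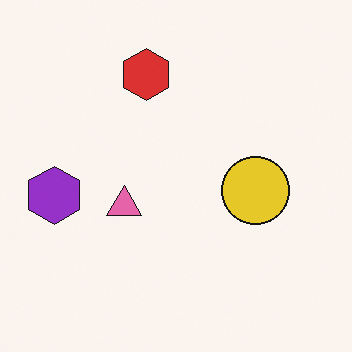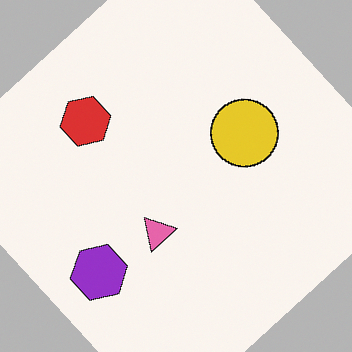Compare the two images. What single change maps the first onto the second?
The transformation is: rotated counter-clockwise by a large amount — several tens of degrees.

Every shape is tilted by the same angle and the image corners show triangular fill wedges — a whole-image rotation by a non-right angle.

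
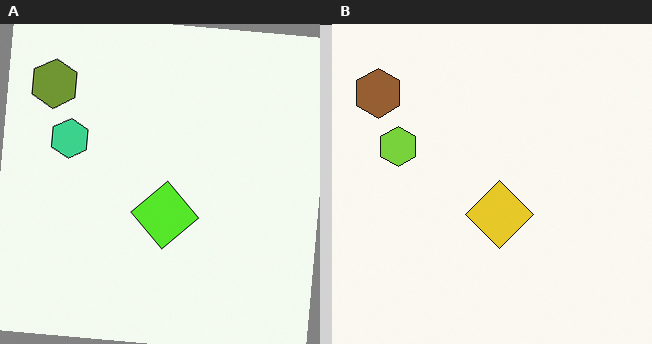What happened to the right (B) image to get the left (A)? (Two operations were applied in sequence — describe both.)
The left (A) image is the right (B) rotated clockwise by a slight angle, then hue-shifted slightly.

Every shape is tilted by the same angle and the image corners show triangular fill wedges — a whole-image rotation by a non-right angle. Every shape's color has rotated by the same amount around the hue wheel — a uniform hue shift.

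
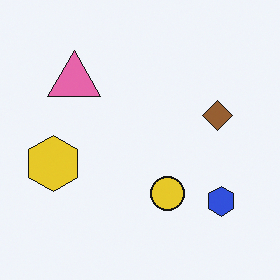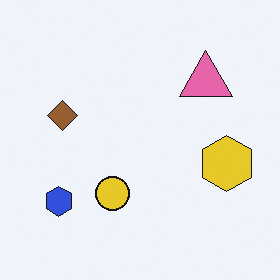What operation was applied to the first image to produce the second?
The second image is the first flipped horizontally (left ↔ right).

The yellow hexagon is in the left of the first image and the right of the second — shapes on opposite sides of the vertical midline have swapped in a mirror flip.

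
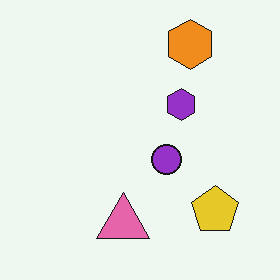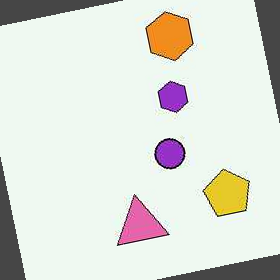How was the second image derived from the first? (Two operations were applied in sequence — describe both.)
The transformation is: given moderate JPEG compression, then rotated counter-clockwise by a small amount.

Blocky 8×8 compression artifacts appear around shape edges and the flat background shows ringing — characteristic JPEG degradation. Every shape is tilted by the same angle and the image corners show triangular fill wedges — a whole-image rotation by a non-right angle.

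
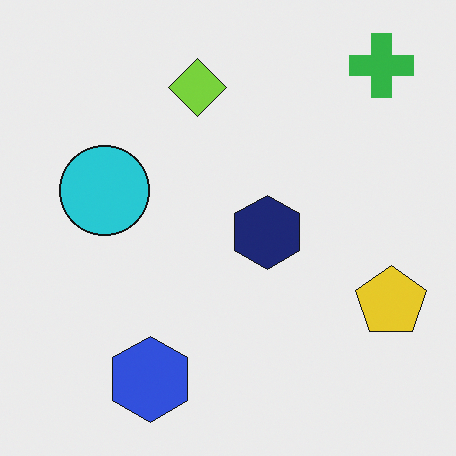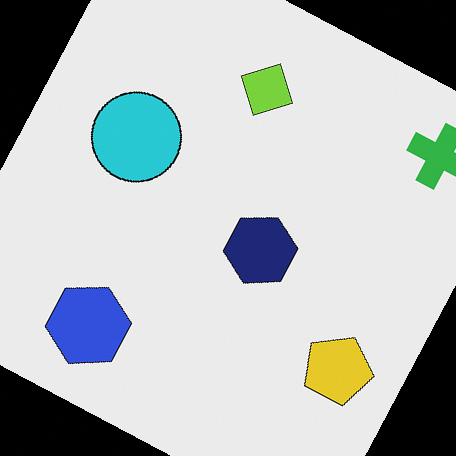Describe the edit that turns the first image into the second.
This is the original image rotated clockwise by a moderate amount.

Every shape is tilted by the same angle and the image corners show triangular fill wedges — a whole-image rotation by a non-right angle.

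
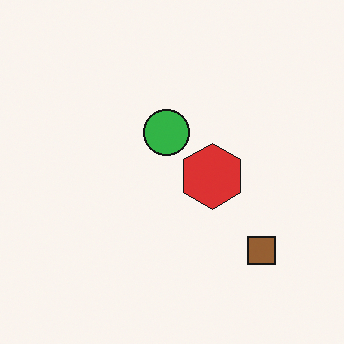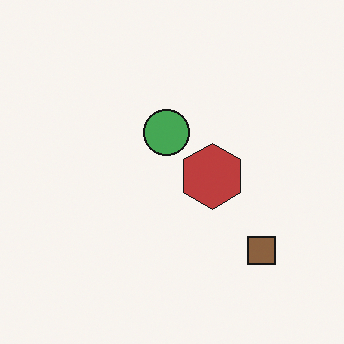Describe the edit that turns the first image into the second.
This is the original image slightly desaturated.

All colors are more muted and greyish — a global saturation change.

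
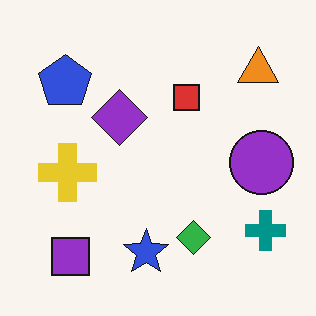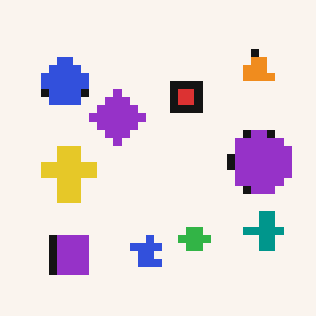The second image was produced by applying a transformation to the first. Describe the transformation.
It was pixelated into visible square blocks.

Shapes are reduced to large square blocks; fine edges and outlines are lost — a downscale-then-upscale (mosaic) effect.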